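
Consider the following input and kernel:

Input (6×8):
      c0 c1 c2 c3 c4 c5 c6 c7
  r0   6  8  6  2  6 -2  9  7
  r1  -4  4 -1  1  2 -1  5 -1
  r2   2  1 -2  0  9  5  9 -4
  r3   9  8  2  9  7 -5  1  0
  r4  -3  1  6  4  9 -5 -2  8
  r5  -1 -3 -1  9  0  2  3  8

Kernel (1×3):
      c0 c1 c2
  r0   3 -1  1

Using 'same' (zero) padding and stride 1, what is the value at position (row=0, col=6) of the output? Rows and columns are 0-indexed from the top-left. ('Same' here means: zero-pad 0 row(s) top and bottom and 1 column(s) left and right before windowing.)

-8

The receptive field on the zero-padded input at this output position is [-2 9 7]. Elementwise product with the kernel and sum: -2·3 + 9·-1 + 7·1.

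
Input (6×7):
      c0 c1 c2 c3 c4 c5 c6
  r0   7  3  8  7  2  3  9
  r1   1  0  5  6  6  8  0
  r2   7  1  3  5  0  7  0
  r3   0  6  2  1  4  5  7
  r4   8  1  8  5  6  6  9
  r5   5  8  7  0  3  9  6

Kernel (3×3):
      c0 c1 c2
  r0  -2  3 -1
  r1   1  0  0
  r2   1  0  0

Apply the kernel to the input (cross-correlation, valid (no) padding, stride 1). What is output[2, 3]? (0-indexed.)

-11

The receptive field on the input at this output position is [5 0 7 / 1 4 5 / 5 6 6]. Elementwise product with the kernel and sum: 5·-2 + 0·3 + 7·-1 + 1·1 + 5·1.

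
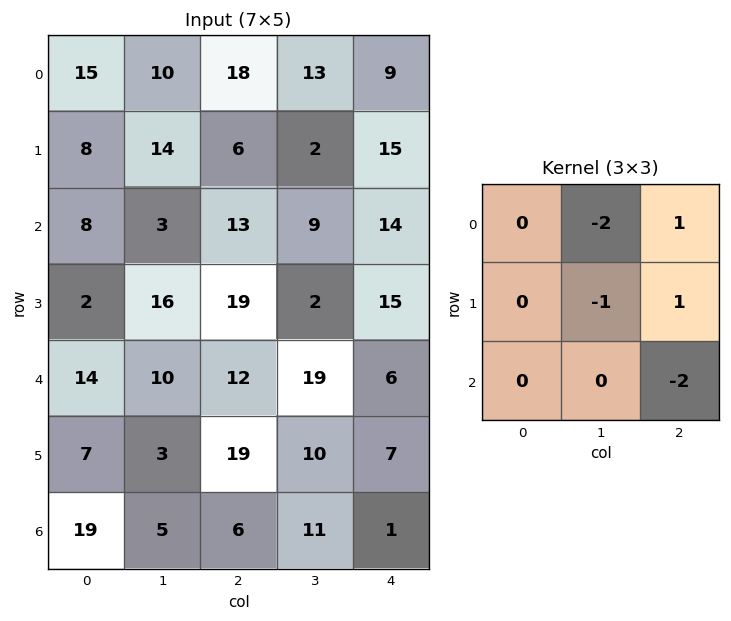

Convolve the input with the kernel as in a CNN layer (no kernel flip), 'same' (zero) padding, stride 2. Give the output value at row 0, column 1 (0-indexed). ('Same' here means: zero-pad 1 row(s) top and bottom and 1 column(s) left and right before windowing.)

The receptive field on the zero-padded input at this output position is [0 0 0 / 10 18 13 / 14 6 2]. Elementwise product with the kernel and sum: 0·-2 + 0·1 + 18·-1 + 13·1 + 2·-2.

-9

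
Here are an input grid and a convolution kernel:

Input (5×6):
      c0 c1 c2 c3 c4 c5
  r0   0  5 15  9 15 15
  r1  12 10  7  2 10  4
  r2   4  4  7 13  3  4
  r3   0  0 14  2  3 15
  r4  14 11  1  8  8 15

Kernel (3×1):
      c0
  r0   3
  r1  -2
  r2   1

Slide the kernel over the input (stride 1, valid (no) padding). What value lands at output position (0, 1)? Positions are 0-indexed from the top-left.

The receptive field on the input at this output position is [5 / 10 / 4]. Elementwise product with the kernel and sum: 5·3 + 10·-2 + 4·1.

-1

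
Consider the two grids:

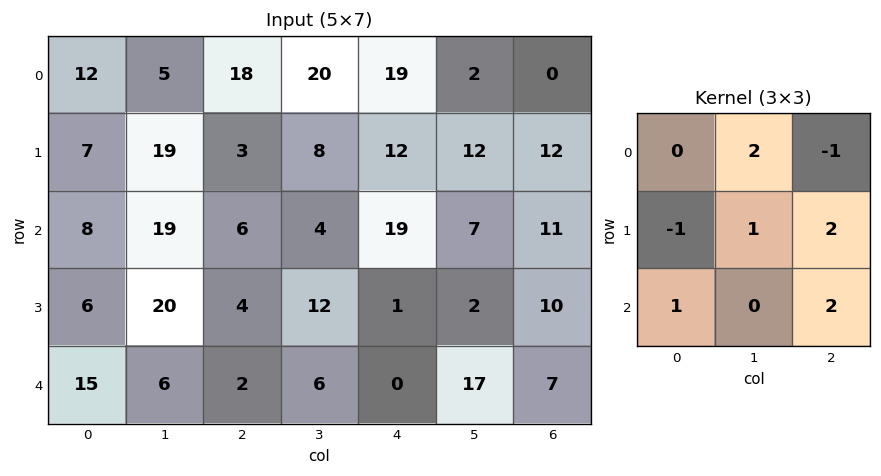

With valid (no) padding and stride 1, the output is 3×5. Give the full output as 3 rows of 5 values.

30 43 94 82 69
72 37 46 57 43
73 34 1 64 38

Output[0,0]: The receptive field on the input at this output position is [12 5 18 / 7 19 3 / 8 19 6]. Elementwise product with the kernel and sum: 5·2 + 18·-1 + 7·-1 + 19·1 + 3·2 + 8·1 + 6·2.
Output[0,1]: The receptive field on the input at this output position is [5 18 20 / 19 3 8 / 19 6 4]. Elementwise product with the kernel and sum: 18·2 + 20·-1 + 19·-1 + 3·1 + 8·2 + 19·1 + 4·2.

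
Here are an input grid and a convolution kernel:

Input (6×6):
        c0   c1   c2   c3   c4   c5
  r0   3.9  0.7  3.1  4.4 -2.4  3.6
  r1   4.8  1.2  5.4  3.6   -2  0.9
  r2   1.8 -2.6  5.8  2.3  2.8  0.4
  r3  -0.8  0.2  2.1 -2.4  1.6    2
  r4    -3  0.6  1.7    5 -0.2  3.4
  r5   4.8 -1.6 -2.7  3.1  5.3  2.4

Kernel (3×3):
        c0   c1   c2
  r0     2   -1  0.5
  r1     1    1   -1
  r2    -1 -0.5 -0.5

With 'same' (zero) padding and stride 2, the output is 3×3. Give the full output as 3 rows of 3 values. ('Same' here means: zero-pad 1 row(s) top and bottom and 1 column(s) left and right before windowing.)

Output[0,0]: The receptive field on the zero-padded input at this output position is [0 0 0 / 0 3.9 0.7 / 0 4.8 1.2]. Elementwise product with the kernel and sum: 0·2 + 0·-1 + 0·0.5 + 0·1 + 3.9·1 + 0.7·-1 + 0·-1 + 4.8·-0.5 + 1.2·-0.5.
Output[0,1]: The receptive field on the zero-padded input at this output position is [0 0 0 / 0.7 3.1 4.4 / 1.2 5.4 3.6]. Elementwise product with the kernel and sum: 0·2 + 0·-1 + 0·0.5 + 0.7·1 + 3.1·1 + 4.4·-1 + 1.2·-1 + 5.4·-0.5 + 3.6·-0.5.

0.2 -6.3 -4.65
0.5 -0.35 14.95
-4.3 -4.2 -10.95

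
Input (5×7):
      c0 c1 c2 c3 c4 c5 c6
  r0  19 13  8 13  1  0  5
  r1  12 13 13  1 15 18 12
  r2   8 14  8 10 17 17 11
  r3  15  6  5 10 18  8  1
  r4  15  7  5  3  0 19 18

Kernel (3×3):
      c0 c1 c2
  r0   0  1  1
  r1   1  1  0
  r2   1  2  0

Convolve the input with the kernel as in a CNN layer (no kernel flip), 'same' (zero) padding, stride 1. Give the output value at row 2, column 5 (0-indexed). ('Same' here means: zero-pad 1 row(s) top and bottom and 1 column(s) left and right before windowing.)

The receptive field on the zero-padded input at this output position is [15 18 12 / 17 17 11 / 18 8 1]. Elementwise product with the kernel and sum: 18·1 + 12·1 + 17·1 + 17·1 + 18·1 + 8·2.

98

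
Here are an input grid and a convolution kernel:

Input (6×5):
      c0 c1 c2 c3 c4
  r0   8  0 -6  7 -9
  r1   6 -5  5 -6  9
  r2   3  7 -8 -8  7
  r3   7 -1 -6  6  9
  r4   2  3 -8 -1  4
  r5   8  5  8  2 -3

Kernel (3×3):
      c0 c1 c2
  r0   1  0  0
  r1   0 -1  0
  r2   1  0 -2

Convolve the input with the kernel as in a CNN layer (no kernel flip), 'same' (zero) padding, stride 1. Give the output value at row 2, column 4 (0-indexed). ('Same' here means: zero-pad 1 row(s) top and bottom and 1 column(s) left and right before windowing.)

The receptive field on the zero-padded input at this output position is [-6 9 0 / -8 7 0 / 6 9 0]. Elementwise product with the kernel and sum: -6·1 + 7·-1 + 6·1 + 0·-2.

-7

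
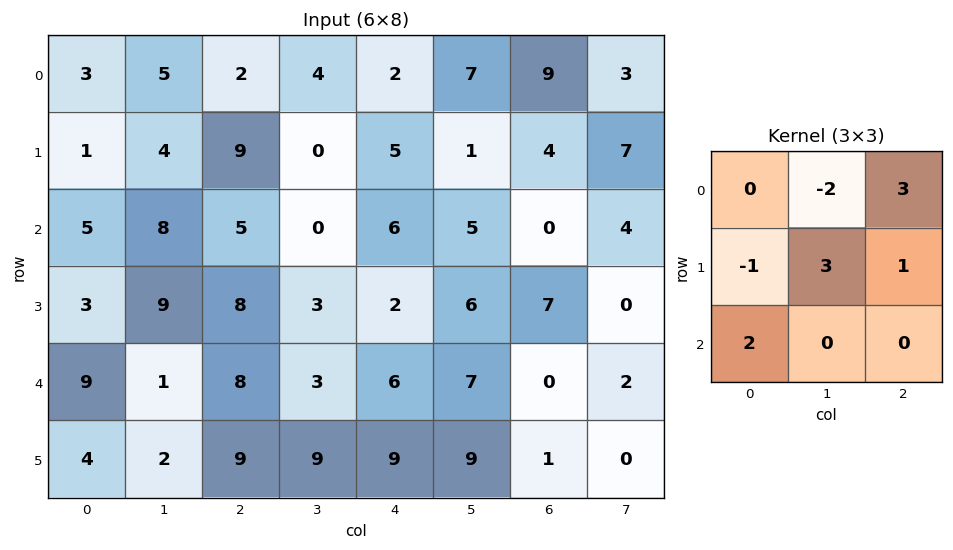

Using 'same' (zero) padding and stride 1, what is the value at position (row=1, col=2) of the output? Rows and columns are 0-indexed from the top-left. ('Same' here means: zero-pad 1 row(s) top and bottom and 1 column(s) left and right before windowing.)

47

The receptive field on the zero-padded input at this output position is [5 2 4 / 4 9 0 / 8 5 0]. Elementwise product with the kernel and sum: 2·-2 + 4·3 + 4·-1 + 9·3 + 0·1 + 8·2.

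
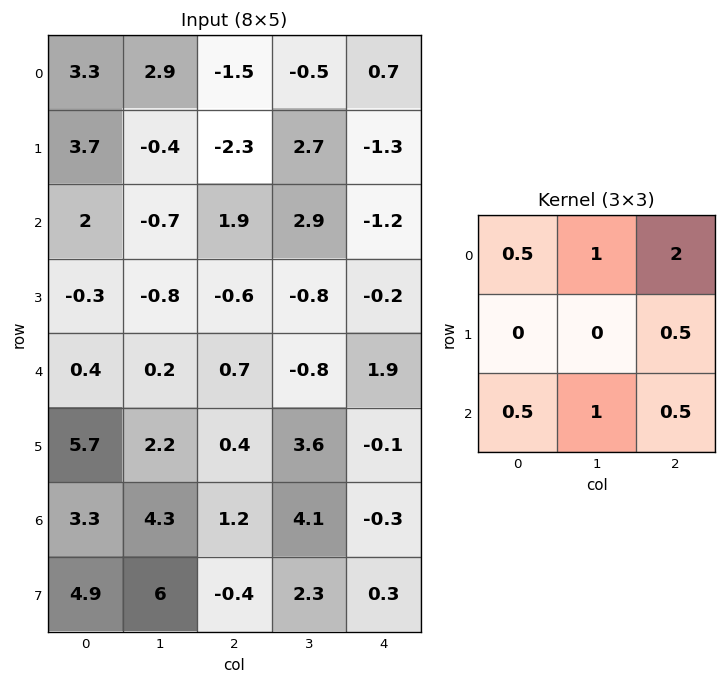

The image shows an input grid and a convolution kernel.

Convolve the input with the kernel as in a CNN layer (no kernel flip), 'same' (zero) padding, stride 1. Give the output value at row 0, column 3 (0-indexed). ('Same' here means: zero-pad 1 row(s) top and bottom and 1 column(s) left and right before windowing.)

The receptive field on the zero-padded input at this output position is [0 0 0 / -1.5 -0.5 0.7 / -2.3 2.7 -1.3]. Elementwise product with the kernel and sum: 0·0.5 + 0·1 + 0·2 + 0.7·0.5 + -2.3·0.5 + 2.7·1 + -1.3·0.5.

1.25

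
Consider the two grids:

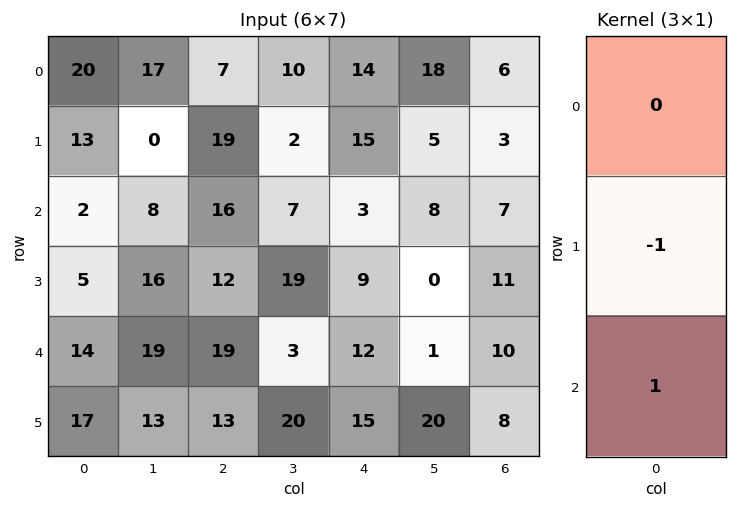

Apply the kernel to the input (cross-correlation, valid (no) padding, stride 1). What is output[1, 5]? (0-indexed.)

The receptive field on the input at this output position is [5 / 8 / 0]. Elementwise product with the kernel and sum: 8·-1 + 0·1.

-8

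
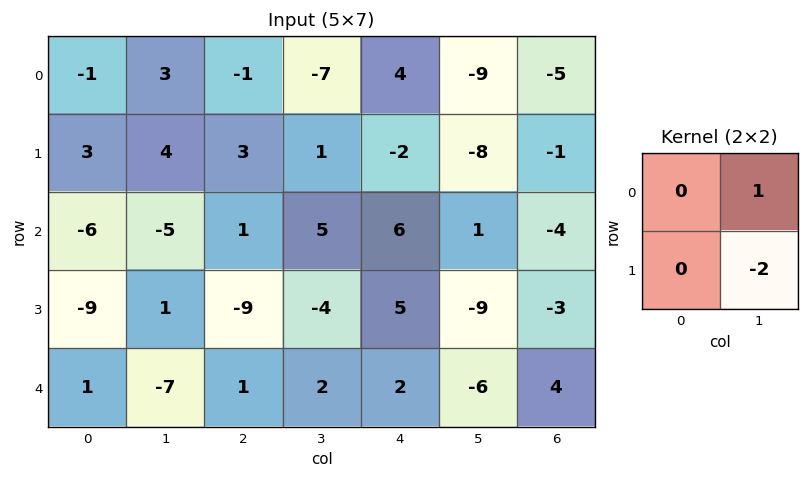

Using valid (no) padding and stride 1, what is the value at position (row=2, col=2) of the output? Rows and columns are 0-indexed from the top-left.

13

The receptive field on the input at this output position is [1 5 / -9 -4]. Elementwise product with the kernel and sum: 5·1 + -4·-2.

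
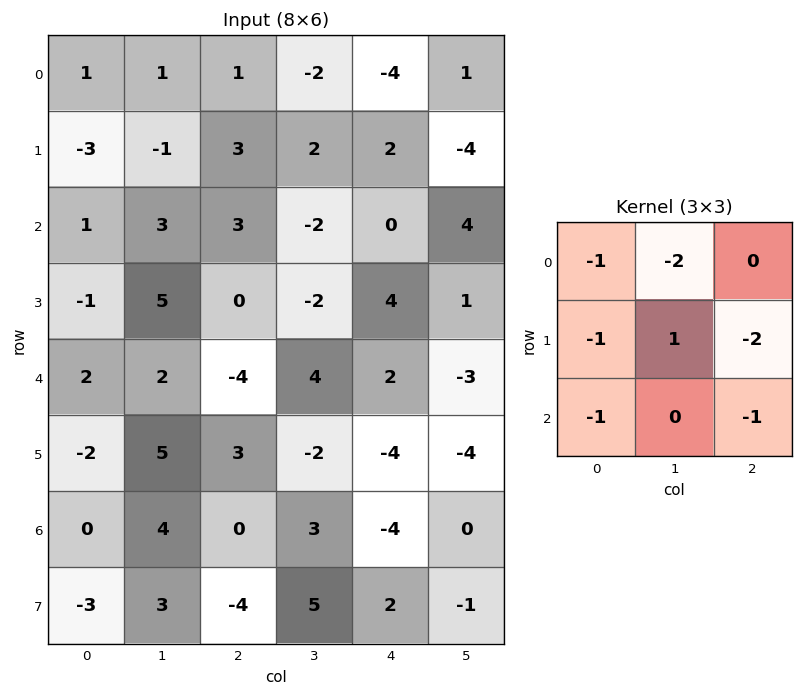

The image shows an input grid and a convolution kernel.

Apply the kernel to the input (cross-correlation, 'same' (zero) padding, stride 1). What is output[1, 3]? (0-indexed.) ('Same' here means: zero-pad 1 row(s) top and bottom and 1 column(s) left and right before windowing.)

-5

The receptive field on the zero-padded input at this output position is [1 -2 -4 / 3 2 2 / 3 -2 0]. Elementwise product with the kernel and sum: 1·-1 + -2·-2 + 3·-1 + 2·1 + 2·-2 + 3·-1 + 0·-1.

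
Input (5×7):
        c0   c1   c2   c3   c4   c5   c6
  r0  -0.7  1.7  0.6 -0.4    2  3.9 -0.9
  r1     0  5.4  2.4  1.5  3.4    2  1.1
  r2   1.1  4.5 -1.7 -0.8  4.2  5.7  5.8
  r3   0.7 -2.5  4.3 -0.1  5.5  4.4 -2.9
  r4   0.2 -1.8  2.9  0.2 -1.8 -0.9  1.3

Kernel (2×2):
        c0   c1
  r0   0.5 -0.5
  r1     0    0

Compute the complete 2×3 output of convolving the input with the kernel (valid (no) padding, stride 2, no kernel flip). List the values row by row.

Output[0,0]: The receptive field on the input at this output position is [-0.7 1.7 / 0 5.4]. Elementwise product with the kernel and sum: -0.7·0.5 + 1.7·-0.5.

-1.2 0.5 -0.95
-1.7 -0.45 -0.75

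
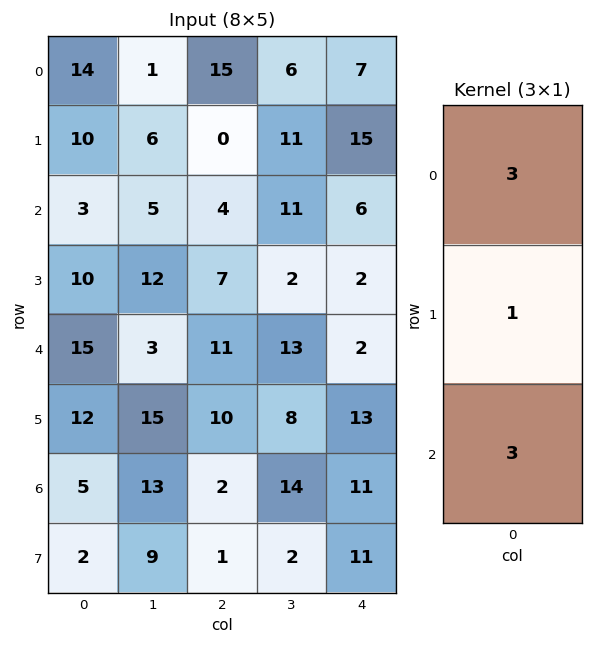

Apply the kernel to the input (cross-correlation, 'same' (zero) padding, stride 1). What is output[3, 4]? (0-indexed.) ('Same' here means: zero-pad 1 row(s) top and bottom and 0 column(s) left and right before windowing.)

26

The receptive field on the zero-padded input at this output position is [6 / 2 / 2]. Elementwise product with the kernel and sum: 6·3 + 2·1 + 2·3.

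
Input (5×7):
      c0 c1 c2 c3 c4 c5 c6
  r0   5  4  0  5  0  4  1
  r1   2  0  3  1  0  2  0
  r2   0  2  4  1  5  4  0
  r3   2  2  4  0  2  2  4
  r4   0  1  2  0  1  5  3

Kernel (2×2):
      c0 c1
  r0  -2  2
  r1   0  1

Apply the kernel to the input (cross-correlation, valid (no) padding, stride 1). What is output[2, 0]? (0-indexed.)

6

The receptive field on the input at this output position is [0 2 / 2 2]. Elementwise product with the kernel and sum: 0·-2 + 2·2 + 2·1.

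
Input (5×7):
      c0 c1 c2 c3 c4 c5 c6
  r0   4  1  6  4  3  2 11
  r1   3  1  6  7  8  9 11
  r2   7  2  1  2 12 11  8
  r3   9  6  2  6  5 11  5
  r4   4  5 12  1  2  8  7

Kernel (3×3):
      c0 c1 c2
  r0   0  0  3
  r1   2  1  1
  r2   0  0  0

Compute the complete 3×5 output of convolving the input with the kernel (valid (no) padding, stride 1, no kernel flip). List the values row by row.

Output[0,0]: The receptive field on the input at this output position is [4 1 6 / 3 1 6 / 7 2 1]. Elementwise product with the kernel and sum: 6·3 + 3·2 + 1·1 + 6·1.

31 27 36 37 69
35 28 40 54 76
29 26 51 61 50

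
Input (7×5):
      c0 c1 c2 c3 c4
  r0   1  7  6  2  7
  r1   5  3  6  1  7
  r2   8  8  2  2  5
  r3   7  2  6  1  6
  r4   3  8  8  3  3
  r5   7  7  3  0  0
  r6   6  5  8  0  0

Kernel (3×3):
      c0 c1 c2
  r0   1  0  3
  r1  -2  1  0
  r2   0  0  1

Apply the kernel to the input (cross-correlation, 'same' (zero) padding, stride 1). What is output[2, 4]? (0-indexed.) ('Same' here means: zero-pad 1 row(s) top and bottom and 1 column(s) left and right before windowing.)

2

The receptive field on the zero-padded input at this output position is [1 7 0 / 2 5 0 / 1 6 0]. Elementwise product with the kernel and sum: 1·1 + 0·3 + 2·-2 + 5·1 + 0·1.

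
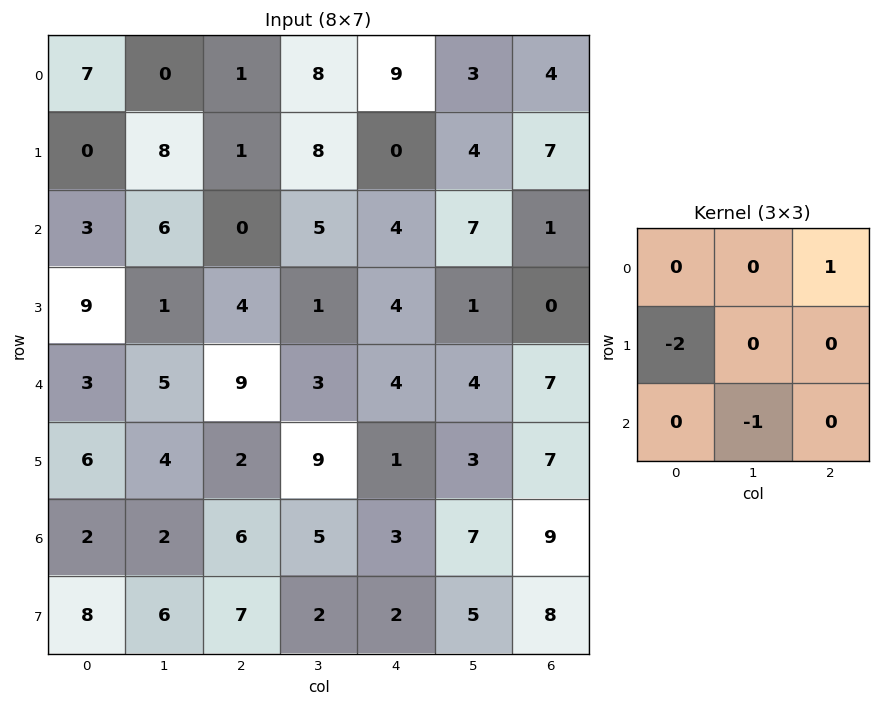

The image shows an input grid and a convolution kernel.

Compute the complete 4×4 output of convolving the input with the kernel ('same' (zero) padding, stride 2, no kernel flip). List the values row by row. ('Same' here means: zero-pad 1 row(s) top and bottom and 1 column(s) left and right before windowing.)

Output[0,0]: The receptive field on the zero-padded input at this output position is [0 0 0 / 0 7 0 / 0 0 8]. Elementwise product with the kernel and sum: 0·1 + 0·-2 + 0·-1.

0 -1 -16 -13
-1 -8 -10 -14
-5 -11 -6 -15
-4 -2 -9 -22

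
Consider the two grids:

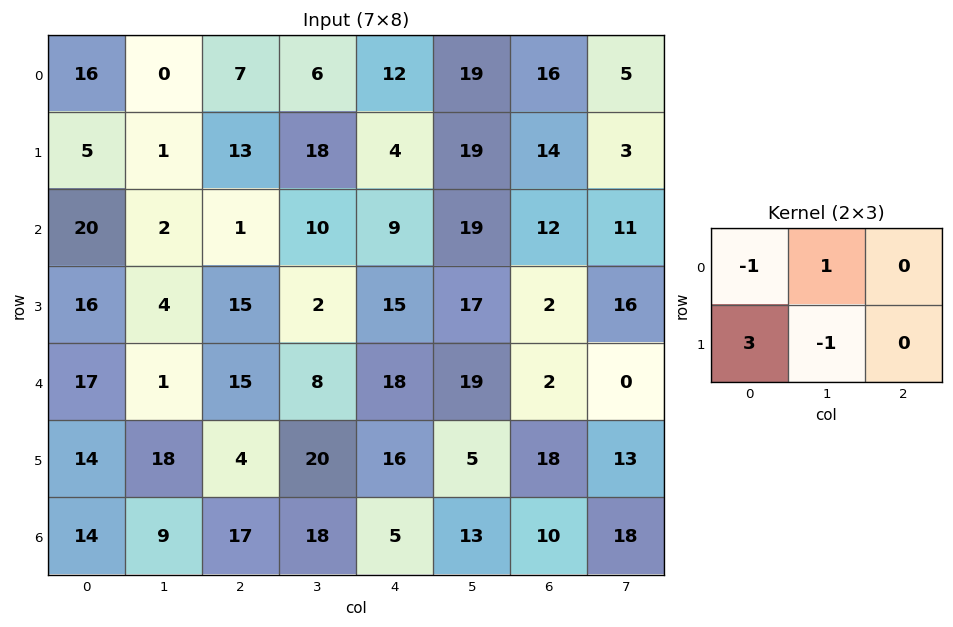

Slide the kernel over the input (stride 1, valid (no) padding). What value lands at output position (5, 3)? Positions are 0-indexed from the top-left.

45

The receptive field on the input at this output position is [20 16 5 / 18 5 13]. Elementwise product with the kernel and sum: 20·-1 + 16·1 + 18·3 + 5·-1.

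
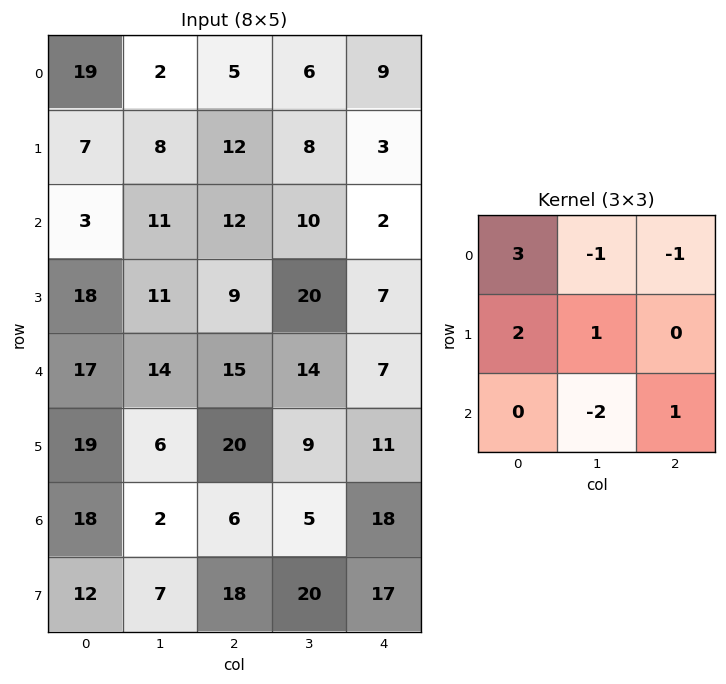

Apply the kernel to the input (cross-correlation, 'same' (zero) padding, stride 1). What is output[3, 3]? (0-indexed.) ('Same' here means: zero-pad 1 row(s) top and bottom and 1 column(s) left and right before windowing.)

The receptive field on the zero-padded input at this output position is [12 10 2 / 9 20 7 / 15 14 7]. Elementwise product with the kernel and sum: 12·3 + 10·-1 + 2·-1 + 9·2 + 20·1 + 14·-2 + 7·1.

41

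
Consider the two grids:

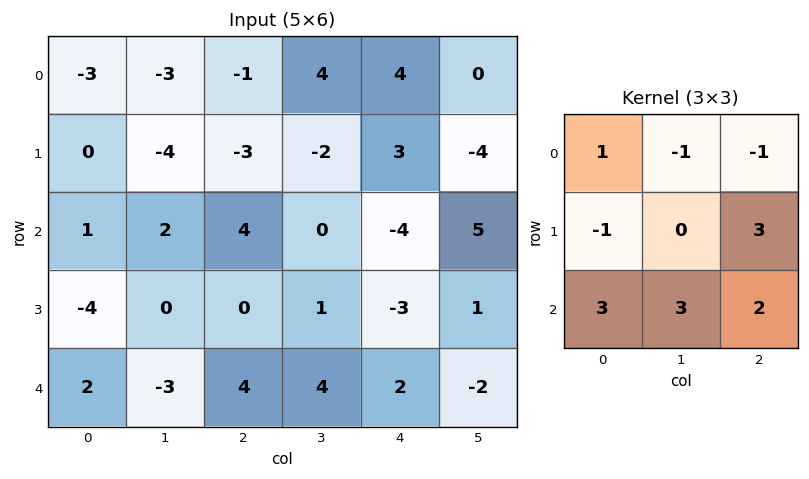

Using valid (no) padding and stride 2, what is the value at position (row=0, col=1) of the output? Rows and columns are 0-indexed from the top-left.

The receptive field on the input at this output position is [-1 4 4 / -3 -2 3 / 4 0 -4]. Elementwise product with the kernel and sum: -1·1 + 4·-1 + 4·-1 + -3·-1 + 3·3 + 4·3 + 0·3 + -4·2.

7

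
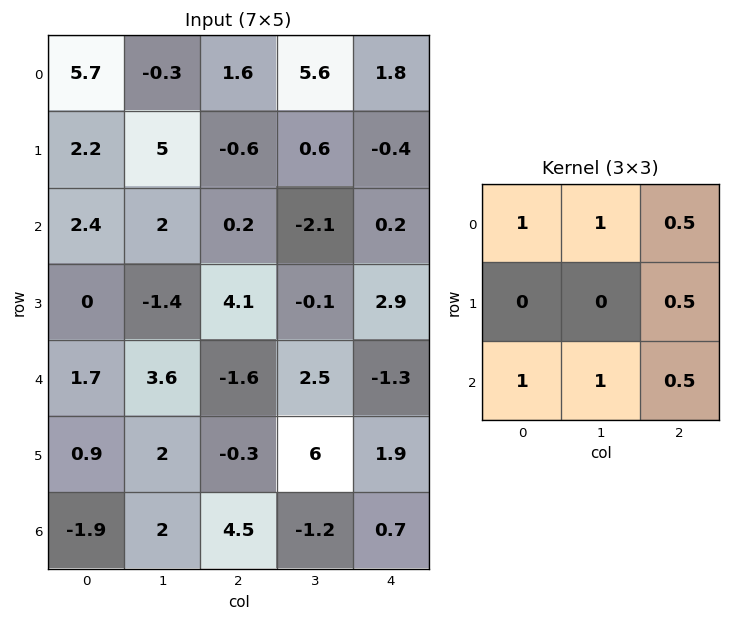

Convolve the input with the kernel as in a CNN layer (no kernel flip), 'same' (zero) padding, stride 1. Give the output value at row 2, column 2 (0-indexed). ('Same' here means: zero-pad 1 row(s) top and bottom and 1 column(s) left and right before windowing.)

6.3

The receptive field on the zero-padded input at this output position is [5 -0.6 0.6 / 2 0.2 -2.1 / -1.4 4.1 -0.1]. Elementwise product with the kernel and sum: 5·1 + -0.6·1 + 0.6·0.5 + -2.1·0.5 + -1.4·1 + 4.1·1 + -0.1·0.5.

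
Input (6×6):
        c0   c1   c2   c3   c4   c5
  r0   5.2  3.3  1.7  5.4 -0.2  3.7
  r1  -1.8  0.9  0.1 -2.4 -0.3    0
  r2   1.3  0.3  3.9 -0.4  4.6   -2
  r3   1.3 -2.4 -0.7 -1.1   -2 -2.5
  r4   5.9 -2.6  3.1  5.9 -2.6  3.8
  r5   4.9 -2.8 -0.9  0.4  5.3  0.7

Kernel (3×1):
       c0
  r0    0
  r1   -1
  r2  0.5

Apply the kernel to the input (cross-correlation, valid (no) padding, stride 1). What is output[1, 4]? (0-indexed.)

-5.6

The receptive field on the input at this output position is [-0.3 / 4.6 / -2]. Elementwise product with the kernel and sum: 4.6·-1 + -2·0.5.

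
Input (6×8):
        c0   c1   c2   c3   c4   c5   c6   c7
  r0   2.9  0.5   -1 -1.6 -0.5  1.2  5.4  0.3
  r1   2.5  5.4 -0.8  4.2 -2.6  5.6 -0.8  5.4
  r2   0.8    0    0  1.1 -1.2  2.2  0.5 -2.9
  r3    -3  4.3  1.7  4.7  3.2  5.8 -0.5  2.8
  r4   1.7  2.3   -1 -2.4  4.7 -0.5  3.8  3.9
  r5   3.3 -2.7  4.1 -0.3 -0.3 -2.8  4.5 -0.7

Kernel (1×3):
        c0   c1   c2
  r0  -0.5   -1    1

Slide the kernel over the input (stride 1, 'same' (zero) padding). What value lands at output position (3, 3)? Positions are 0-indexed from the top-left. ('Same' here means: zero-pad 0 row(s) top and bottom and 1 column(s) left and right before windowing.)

-2.35

The receptive field on the zero-padded input at this output position is [1.7 4.7 3.2]. Elementwise product with the kernel and sum: 1.7·-0.5 + 4.7·-1 + 3.2·1.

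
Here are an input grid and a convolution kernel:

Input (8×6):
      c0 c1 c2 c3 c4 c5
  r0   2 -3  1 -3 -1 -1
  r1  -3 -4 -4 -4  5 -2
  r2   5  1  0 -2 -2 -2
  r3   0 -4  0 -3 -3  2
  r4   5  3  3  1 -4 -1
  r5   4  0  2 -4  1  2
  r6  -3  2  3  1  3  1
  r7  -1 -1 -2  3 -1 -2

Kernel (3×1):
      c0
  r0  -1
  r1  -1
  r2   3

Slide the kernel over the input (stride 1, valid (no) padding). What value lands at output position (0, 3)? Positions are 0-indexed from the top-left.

1

The receptive field on the input at this output position is [-3 / -4 / -2]. Elementwise product with the kernel and sum: -3·-1 + -4·-1 + -2·3.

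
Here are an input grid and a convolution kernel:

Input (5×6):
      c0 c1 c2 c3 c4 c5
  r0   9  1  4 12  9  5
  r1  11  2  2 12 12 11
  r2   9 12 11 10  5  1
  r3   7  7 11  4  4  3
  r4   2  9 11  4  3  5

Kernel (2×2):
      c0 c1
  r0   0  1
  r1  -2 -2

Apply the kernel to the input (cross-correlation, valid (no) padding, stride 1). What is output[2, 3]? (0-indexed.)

The receptive field on the input at this output position is [10 5 / 4 4]. Elementwise product with the kernel and sum: 5·1 + 4·-2 + 4·-2.

-11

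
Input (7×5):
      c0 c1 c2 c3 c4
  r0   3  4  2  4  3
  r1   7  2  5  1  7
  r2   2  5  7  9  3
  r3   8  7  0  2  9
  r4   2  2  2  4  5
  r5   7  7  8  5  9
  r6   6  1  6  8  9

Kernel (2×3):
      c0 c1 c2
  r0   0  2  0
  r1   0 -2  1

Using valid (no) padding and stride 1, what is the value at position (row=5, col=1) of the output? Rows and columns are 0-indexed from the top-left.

12

The receptive field on the input at this output position is [7 8 5 / 1 6 8]. Elementwise product with the kernel and sum: 8·2 + 6·-2 + 8·1.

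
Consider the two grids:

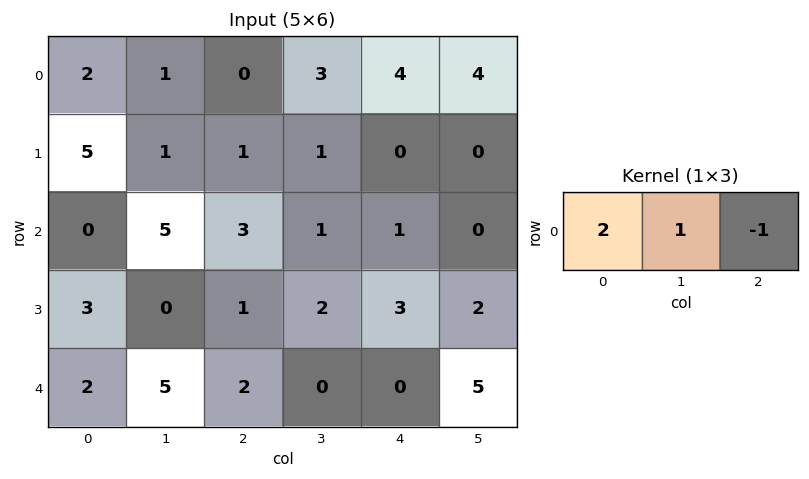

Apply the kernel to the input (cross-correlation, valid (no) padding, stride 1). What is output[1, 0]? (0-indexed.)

10

The receptive field on the input at this output position is [5 1 1]. Elementwise product with the kernel and sum: 5·2 + 1·1 + 1·-1.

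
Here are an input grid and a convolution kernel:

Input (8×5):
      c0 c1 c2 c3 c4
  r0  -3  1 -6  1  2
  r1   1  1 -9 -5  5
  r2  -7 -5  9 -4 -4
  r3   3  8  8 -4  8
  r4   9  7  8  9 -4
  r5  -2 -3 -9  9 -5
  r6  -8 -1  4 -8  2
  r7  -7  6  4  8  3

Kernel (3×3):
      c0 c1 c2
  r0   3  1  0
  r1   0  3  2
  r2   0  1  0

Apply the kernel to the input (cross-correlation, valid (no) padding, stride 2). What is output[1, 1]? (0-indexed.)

The receptive field on the input at this output position is [9 -4 -4 / 8 -4 8 / 8 9 -4]. Elementwise product with the kernel and sum: 9·3 + -4·1 + -4·3 + 8·2 + 9·1.

36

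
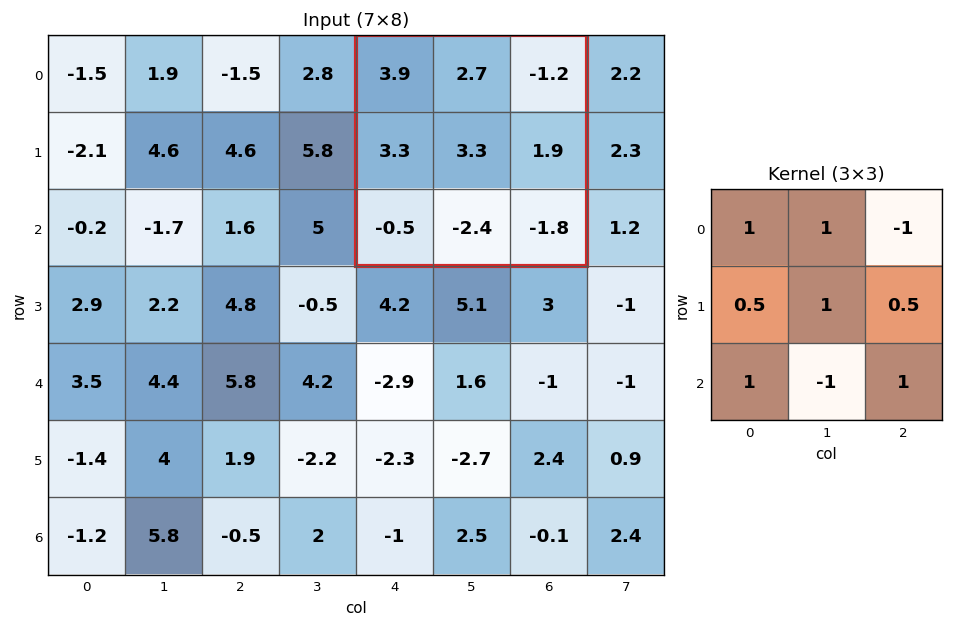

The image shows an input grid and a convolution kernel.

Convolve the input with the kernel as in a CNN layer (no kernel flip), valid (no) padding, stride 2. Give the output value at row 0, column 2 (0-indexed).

13.8

The receptive field on the input at this output position is [3.9 2.7 -1.2 / 3.3 3.3 1.9 / -0.5 -2.4 -1.8]. Elementwise product with the kernel and sum: 3.9·1 + 2.7·1 + -1.2·-1 + 3.3·0.5 + 3.3·1 + 1.9·0.5 + -0.5·1 + -2.4·-1 + -1.8·1.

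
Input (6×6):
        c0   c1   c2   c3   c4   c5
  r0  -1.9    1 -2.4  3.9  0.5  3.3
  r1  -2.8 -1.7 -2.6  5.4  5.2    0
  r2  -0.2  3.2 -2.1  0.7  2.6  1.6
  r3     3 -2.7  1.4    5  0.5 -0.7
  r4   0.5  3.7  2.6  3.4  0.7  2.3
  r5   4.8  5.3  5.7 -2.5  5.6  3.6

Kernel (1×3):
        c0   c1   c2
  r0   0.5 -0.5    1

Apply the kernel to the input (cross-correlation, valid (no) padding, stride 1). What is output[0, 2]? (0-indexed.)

-2.65

The receptive field on the input at this output position is [-2.4 3.9 0.5]. Elementwise product with the kernel and sum: -2.4·0.5 + 3.9·-0.5 + 0.5·1.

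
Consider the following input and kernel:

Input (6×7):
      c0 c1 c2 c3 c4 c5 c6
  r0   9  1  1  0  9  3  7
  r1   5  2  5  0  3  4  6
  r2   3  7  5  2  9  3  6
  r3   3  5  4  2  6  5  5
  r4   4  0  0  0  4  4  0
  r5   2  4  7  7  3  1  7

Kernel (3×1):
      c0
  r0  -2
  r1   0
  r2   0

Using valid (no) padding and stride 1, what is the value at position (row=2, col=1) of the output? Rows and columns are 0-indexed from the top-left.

The receptive field on the input at this output position is [7 / 5 / 0]. Elementwise product with the kernel and sum: 7·-2.

-14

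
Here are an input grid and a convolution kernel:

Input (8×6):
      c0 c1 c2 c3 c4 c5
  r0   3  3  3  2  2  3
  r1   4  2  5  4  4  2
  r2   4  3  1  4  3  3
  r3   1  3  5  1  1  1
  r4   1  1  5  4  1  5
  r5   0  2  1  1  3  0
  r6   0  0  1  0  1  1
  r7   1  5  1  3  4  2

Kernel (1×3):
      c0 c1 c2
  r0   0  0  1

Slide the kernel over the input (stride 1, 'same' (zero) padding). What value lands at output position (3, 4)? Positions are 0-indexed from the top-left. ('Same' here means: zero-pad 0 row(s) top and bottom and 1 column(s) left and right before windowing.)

The receptive field on the zero-padded input at this output position is [1 1 1]. Elementwise product with the kernel and sum: 1·1.

1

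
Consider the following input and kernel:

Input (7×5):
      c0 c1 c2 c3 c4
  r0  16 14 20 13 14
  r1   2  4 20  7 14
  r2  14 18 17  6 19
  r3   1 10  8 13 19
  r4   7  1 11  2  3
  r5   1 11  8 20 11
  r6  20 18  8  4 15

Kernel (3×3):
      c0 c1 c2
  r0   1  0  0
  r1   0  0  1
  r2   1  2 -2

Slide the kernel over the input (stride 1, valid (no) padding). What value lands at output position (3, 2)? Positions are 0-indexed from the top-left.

The receptive field on the input at this output position is [8 13 19 / 11 2 3 / 8 20 11]. Elementwise product with the kernel and sum: 8·1 + 3·1 + 8·1 + 20·2 + 11·-2.

37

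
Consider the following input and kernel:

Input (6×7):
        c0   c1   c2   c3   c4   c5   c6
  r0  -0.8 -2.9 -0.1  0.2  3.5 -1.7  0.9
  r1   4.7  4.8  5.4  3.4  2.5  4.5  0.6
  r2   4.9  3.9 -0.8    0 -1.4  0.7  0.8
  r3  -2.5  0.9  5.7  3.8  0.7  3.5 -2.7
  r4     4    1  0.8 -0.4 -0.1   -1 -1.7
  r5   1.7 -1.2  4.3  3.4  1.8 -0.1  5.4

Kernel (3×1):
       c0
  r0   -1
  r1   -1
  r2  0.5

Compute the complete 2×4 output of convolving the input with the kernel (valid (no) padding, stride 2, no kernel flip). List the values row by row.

-1.45 -5.7 -6.7 -1.1
-0.4 -4.5 0.65 1.05

Output[0,0]: The receptive field on the input at this output position is [-0.8 / 4.7 / 4.9]. Elementwise product with the kernel and sum: -0.8·-1 + 4.7·-1 + 4.9·0.5.
Output[0,1]: The receptive field on the input at this output position is [-0.1 / 5.4 / -0.8]. Elementwise product with the kernel and sum: -0.1·-1 + 5.4·-1 + -0.8·0.5.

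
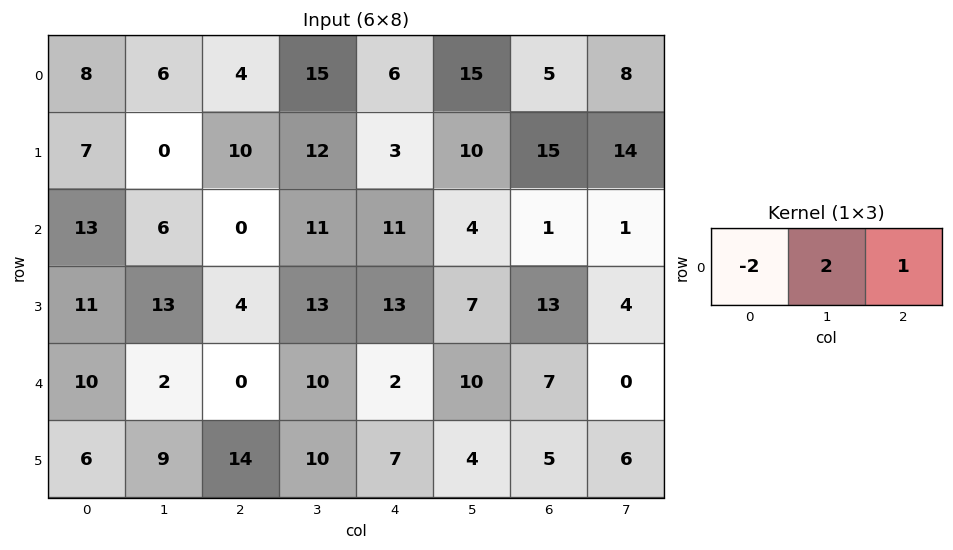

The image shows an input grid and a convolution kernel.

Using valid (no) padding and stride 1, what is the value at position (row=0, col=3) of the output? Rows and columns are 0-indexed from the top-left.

The receptive field on the input at this output position is [15 6 15]. Elementwise product with the kernel and sum: 15·-2 + 6·2 + 15·1.

-3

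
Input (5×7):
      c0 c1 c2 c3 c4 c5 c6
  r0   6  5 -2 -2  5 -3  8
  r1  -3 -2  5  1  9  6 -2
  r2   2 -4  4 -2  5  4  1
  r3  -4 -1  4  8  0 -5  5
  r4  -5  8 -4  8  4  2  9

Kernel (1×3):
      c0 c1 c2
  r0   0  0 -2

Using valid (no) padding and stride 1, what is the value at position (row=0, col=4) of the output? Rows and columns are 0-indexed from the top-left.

The receptive field on the input at this output position is [5 -3 8]. Elementwise product with the kernel and sum: 8·-2.

-16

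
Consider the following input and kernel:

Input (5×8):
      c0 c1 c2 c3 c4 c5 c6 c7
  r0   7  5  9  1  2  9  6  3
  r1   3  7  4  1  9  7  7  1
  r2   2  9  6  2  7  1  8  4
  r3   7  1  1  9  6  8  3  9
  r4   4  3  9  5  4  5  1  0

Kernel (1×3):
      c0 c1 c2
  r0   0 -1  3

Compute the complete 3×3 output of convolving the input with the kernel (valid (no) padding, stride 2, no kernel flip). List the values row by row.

Output[0,0]: The receptive field on the input at this output position is [7 5 9]. Elementwise product with the kernel and sum: 5·-1 + 9·3.
Output[0,1]: The receptive field on the input at this output position is [9 1 2]. Elementwise product with the kernel and sum: 1·-1 + 2·3.

22 5 9
9 19 23
24 7 -2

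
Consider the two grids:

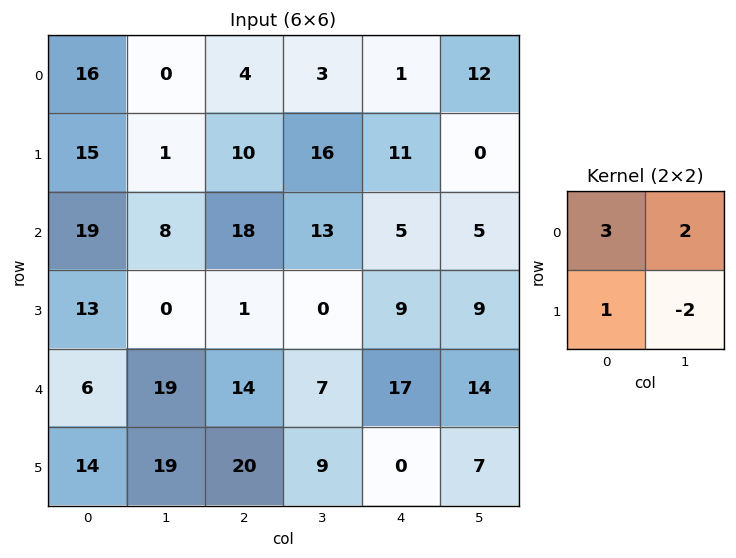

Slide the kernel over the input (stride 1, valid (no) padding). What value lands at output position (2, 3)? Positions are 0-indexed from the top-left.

31

The receptive field on the input at this output position is [13 5 / 0 9]. Elementwise product with the kernel and sum: 13·3 + 5·2 + 0·1 + 9·-2.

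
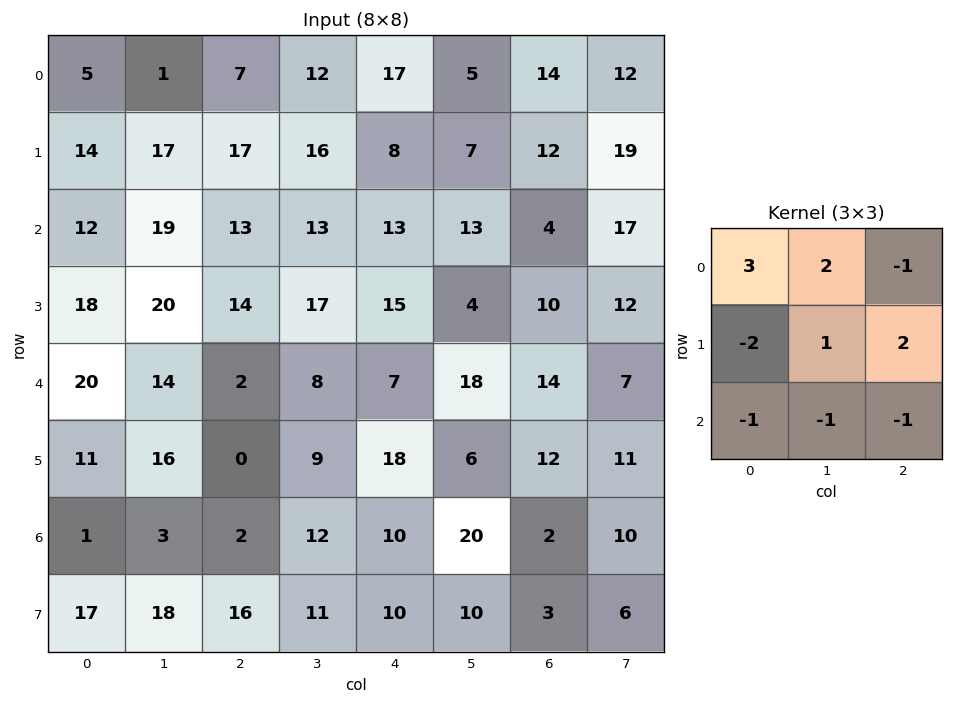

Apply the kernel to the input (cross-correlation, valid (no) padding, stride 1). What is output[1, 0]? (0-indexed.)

The receptive field on the input at this output position is [14 17 17 / 12 19 13 / 18 20 14]. Elementwise product with the kernel and sum: 14·3 + 17·2 + 17·-1 + 12·-2 + 19·1 + 13·2 + 18·-1 + 20·-1 + 14·-1.

28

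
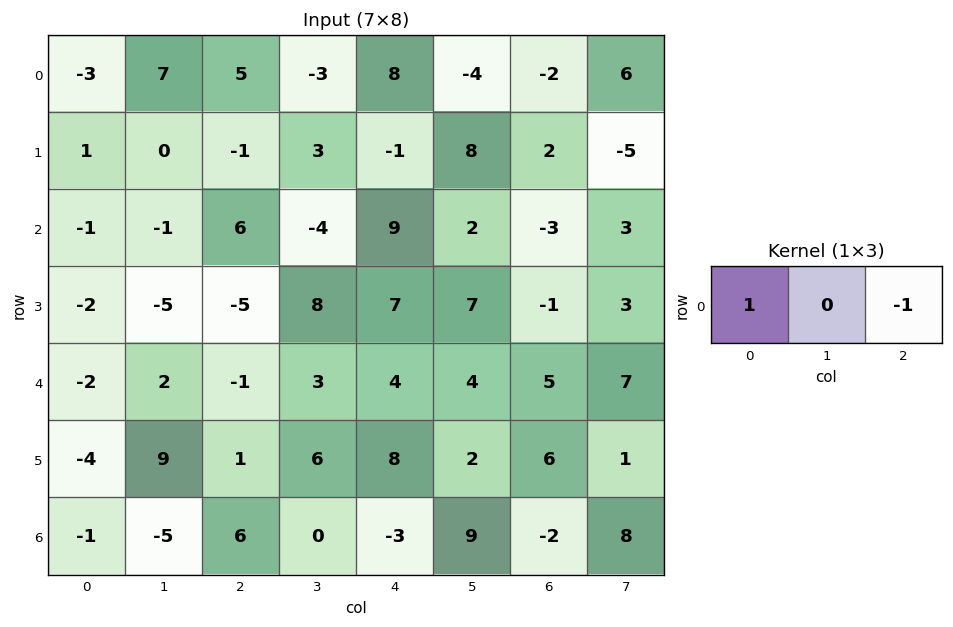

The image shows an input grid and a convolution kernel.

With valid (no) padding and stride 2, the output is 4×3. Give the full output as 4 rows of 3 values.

Output[0,0]: The receptive field on the input at this output position is [-3 7 5]. Elementwise product with the kernel and sum: -3·1 + 5·-1.

-8 -3 10
-7 -3 12
-1 -5 -1
-7 9 -1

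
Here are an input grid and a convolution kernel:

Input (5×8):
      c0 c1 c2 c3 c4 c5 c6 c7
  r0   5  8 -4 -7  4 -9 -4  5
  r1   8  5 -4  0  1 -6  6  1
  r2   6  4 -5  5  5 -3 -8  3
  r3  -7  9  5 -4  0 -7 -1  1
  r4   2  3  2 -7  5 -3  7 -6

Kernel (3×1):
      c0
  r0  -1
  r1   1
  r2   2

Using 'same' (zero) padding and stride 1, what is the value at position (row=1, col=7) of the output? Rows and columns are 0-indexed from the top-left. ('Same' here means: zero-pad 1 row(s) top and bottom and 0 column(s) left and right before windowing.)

2

The receptive field on the zero-padded input at this output position is [5 / 1 / 3]. Elementwise product with the kernel and sum: 5·-1 + 1·1 + 3·2.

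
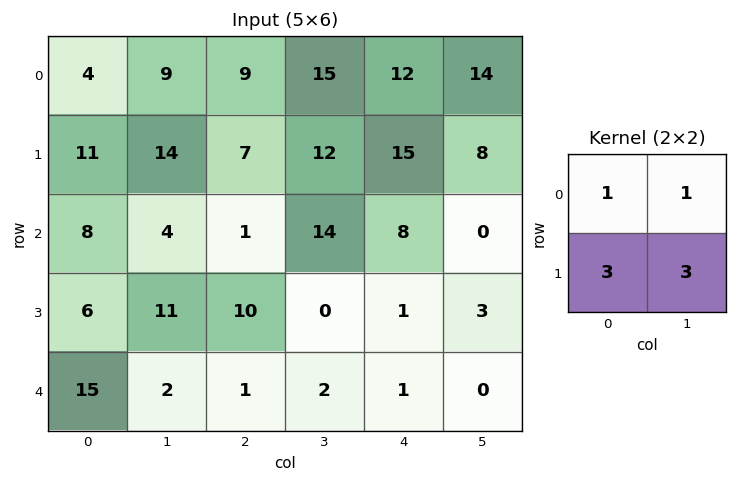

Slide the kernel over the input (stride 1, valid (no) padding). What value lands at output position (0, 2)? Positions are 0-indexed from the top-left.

The receptive field on the input at this output position is [9 15 / 7 12]. Elementwise product with the kernel and sum: 9·1 + 15·1 + 7·3 + 12·3.

81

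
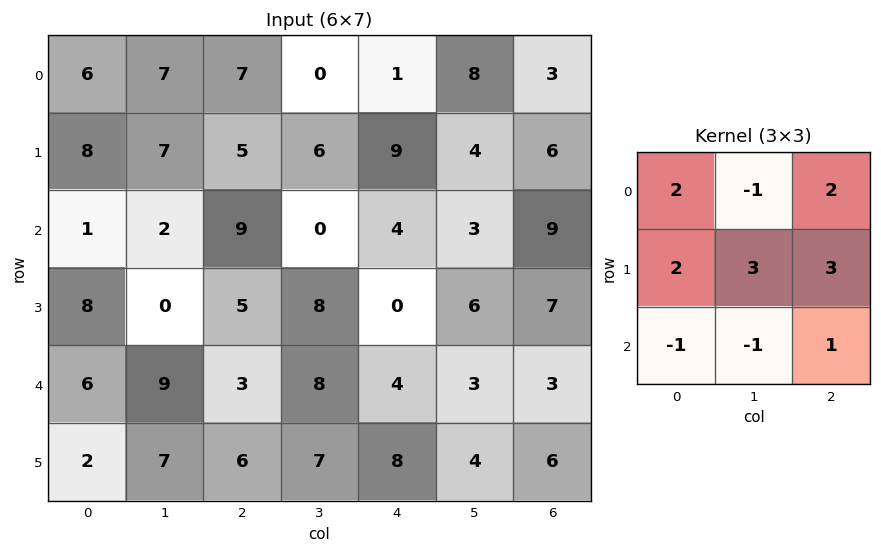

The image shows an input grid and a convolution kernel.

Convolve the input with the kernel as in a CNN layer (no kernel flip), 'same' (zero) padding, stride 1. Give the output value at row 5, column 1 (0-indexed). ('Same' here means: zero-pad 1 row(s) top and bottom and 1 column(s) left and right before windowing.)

52

The receptive field on the zero-padded input at this output position is [6 9 3 / 2 7 6 / 0 0 0]. Elementwise product with the kernel and sum: 6·2 + 9·-1 + 3·2 + 2·2 + 7·3 + 6·3 + 0·-1 + 0·-1 + 0·1.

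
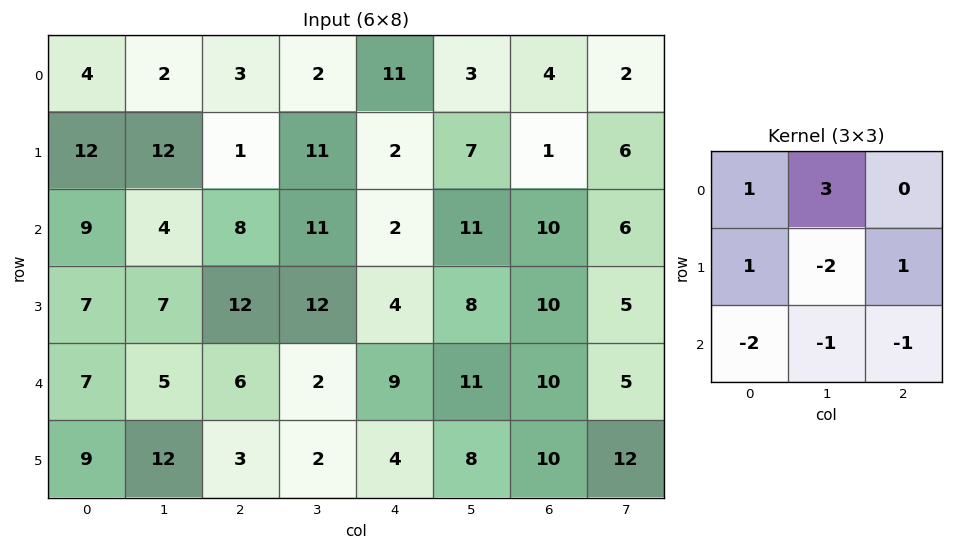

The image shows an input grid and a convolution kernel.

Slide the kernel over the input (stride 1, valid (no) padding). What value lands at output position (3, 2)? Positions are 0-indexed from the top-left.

The receptive field on the input at this output position is [12 12 4 / 6 2 9 / 3 2 4]. Elementwise product with the kernel and sum: 12·1 + 12·3 + 6·1 + 2·-2 + 9·1 + 3·-2 + 2·-1 + 4·-1.

47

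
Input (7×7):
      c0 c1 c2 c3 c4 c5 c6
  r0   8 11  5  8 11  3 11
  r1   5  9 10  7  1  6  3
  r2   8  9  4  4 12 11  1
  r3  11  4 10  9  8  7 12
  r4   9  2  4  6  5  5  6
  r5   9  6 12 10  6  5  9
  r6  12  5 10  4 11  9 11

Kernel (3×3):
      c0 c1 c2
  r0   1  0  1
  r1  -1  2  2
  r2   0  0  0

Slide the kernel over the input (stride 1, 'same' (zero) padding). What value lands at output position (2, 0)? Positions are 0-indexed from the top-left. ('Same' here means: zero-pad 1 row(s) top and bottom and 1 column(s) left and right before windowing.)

43

The receptive field on the zero-padded input at this output position is [0 5 9 / 0 8 9 / 0 11 4]. Elementwise product with the kernel and sum: 0·1 + 9·1 + 0·-1 + 8·2 + 9·2.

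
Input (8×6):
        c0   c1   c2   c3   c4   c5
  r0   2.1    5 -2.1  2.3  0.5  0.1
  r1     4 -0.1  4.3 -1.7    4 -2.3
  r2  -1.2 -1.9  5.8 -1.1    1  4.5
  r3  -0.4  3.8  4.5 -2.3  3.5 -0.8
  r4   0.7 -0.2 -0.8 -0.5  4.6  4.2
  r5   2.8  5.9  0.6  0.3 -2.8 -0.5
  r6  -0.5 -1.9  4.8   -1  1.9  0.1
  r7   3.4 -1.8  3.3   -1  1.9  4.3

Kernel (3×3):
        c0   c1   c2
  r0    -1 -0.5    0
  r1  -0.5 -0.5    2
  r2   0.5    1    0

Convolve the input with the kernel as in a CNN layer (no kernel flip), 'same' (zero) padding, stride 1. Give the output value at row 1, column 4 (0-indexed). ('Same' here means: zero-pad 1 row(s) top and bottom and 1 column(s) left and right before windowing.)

-7.85

The receptive field on the zero-padded input at this output position is [2.3 0.5 0.1 / -1.7 4 -2.3 / -1.1 1 4.5]. Elementwise product with the kernel and sum: 2.3·-1 + 0.5·-0.5 + -1.7·-0.5 + 4·-0.5 + -2.3·2 + -1.1·0.5 + 1·1.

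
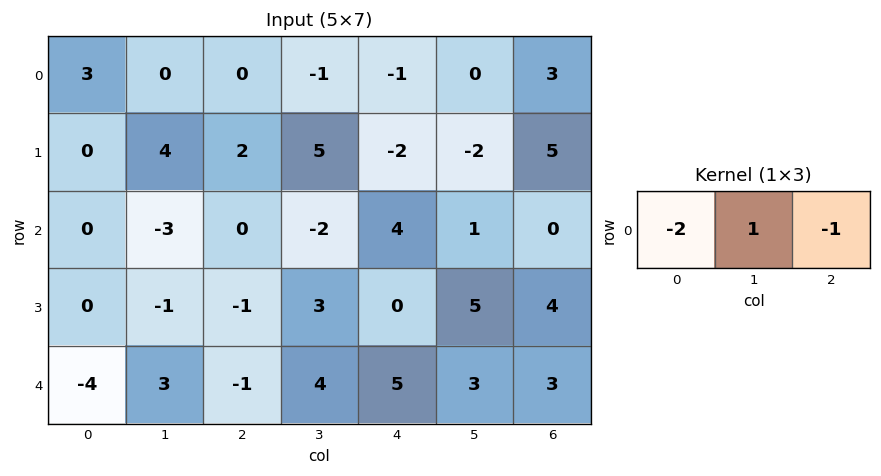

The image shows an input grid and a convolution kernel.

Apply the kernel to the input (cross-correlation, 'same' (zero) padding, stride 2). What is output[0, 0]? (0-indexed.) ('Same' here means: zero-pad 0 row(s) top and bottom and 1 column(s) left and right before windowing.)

3

The receptive field on the zero-padded input at this output position is [0 3 0]. Elementwise product with the kernel and sum: 0·-2 + 3·1 + 0·-1.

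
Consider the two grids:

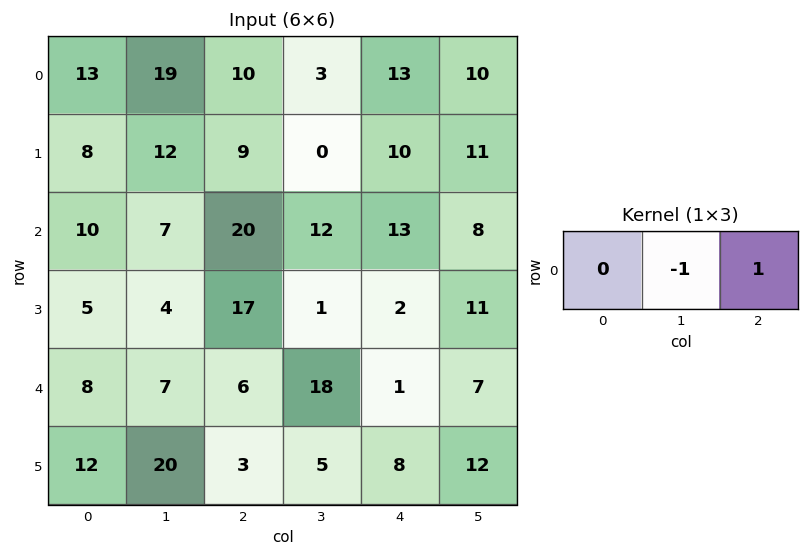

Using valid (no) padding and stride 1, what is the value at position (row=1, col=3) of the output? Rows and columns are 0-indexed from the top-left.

The receptive field on the input at this output position is [0 10 11]. Elementwise product with the kernel and sum: 10·-1 + 11·1.

1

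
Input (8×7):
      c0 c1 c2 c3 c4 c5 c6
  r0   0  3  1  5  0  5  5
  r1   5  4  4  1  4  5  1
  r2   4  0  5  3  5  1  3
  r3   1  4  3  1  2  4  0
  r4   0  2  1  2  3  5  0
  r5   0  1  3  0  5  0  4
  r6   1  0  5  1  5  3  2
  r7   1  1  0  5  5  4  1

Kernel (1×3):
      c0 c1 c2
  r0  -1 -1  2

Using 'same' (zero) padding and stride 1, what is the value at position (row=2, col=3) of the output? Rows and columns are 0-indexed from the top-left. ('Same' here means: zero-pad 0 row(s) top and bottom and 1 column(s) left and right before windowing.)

The receptive field on the zero-padded input at this output position is [5 3 5]. Elementwise product with the kernel and sum: 5·-1 + 3·-1 + 5·2.

2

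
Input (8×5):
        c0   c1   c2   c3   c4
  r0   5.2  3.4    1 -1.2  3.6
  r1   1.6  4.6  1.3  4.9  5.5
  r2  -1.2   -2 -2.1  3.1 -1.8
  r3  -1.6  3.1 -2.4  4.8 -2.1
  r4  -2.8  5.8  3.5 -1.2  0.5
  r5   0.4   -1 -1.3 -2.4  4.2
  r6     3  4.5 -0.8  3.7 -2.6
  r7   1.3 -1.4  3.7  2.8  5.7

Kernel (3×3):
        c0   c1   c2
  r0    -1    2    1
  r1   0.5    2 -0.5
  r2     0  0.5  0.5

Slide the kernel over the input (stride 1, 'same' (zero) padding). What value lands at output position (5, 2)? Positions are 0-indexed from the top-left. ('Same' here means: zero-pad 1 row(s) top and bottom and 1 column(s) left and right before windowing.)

The receptive field on the zero-padded input at this output position is [5.8 3.5 -1.2 / -1 -1.3 -2.4 / 4.5 -0.8 3.7]. Elementwise product with the kernel and sum: 5.8·-1 + 3.5·2 + -1.2·1 + -1·0.5 + -1.3·2 + -2.4·-0.5 + -0.8·0.5 + 3.7·0.5.

-0.45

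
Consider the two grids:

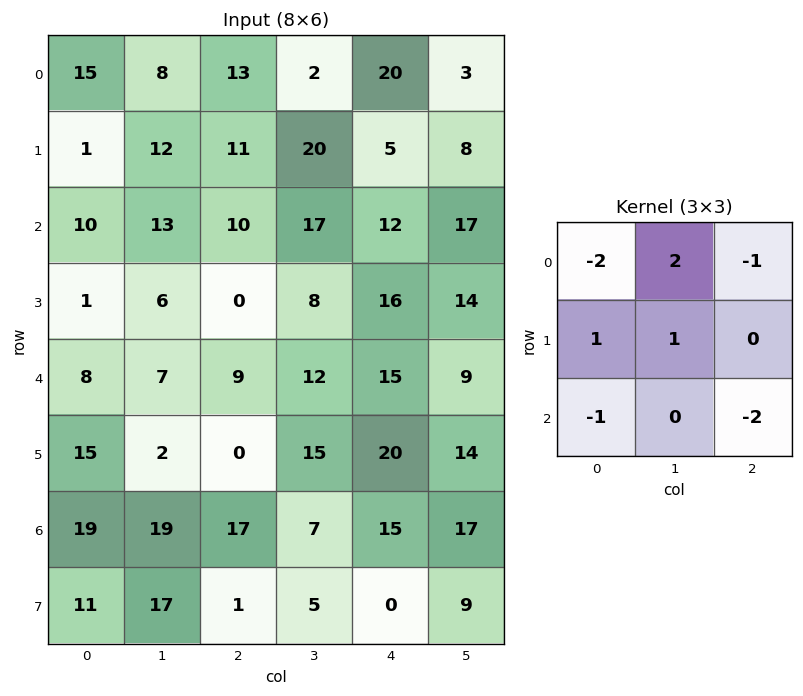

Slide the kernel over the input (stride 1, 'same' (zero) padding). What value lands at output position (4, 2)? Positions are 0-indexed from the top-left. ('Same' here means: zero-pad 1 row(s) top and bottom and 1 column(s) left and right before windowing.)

-36

The receptive field on the zero-padded input at this output position is [6 0 8 / 7 9 12 / 2 0 15]. Elementwise product with the kernel and sum: 6·-2 + 0·2 + 8·-1 + 7·1 + 9·1 + 2·-1 + 15·-2.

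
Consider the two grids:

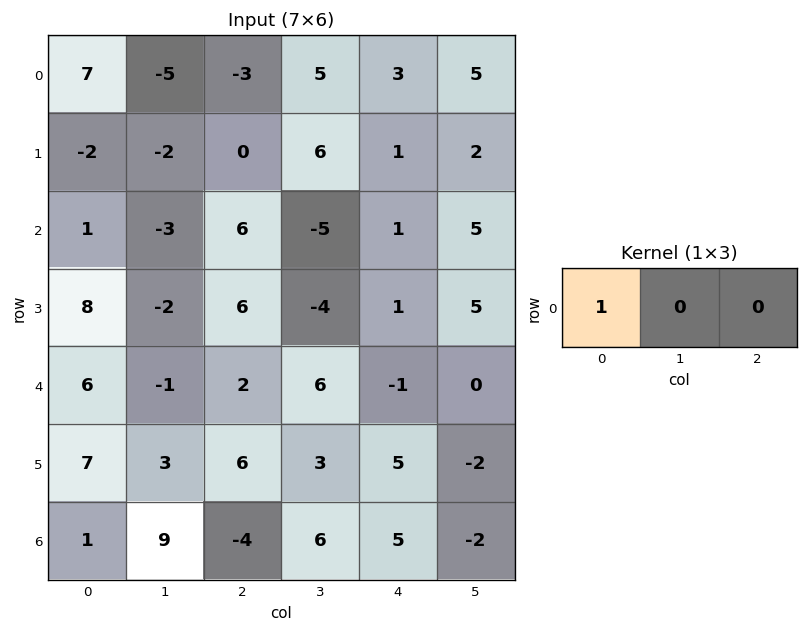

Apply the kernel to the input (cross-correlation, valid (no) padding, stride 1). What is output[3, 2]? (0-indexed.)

6

The receptive field on the input at this output position is [6 -4 1]. Elementwise product with the kernel and sum: 6·1.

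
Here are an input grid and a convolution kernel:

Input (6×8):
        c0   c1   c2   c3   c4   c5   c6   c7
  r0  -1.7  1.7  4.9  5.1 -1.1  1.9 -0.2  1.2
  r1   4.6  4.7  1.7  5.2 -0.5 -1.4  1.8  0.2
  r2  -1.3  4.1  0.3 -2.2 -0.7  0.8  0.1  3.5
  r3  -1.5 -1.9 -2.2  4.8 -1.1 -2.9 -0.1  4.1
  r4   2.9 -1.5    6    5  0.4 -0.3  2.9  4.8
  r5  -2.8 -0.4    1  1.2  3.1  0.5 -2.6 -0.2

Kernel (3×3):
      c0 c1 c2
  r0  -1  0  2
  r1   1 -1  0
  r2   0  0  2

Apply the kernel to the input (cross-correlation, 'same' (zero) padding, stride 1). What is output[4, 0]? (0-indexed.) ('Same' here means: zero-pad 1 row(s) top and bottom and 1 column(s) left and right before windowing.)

-7.5

The receptive field on the zero-padded input at this output position is [0 -1.5 -1.9 / 0 2.9 -1.5 / 0 -2.8 -0.4]. Elementwise product with the kernel and sum: 0·-1 + -1.9·2 + 0·1 + 2.9·-1 + -0.4·2.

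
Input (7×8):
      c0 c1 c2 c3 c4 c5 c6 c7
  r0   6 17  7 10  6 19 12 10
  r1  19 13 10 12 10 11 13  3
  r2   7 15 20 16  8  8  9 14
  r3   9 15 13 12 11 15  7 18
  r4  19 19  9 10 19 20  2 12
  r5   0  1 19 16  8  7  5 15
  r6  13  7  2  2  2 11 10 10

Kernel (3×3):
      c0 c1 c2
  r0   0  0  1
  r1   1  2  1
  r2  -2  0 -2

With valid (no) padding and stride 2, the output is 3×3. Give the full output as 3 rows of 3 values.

Output[0,0]: The receptive field on the input at this output position is [6 17 7 / 19 13 10 / 7 15 20]. Elementwise product with the kernel and sum: 7·1 + 19·1 + 13·2 + 10·1 + 7·-2 + 20·-2.

8 -6 23
16 0 15
0 70 5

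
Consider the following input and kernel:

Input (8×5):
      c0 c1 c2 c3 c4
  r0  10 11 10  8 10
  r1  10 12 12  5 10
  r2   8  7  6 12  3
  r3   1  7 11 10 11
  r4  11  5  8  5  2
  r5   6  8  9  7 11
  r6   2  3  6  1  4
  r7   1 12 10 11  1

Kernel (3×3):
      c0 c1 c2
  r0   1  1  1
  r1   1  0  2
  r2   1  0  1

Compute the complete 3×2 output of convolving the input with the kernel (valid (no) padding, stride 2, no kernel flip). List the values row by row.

79 69
63 64
56 56

Output[0,0]: The receptive field on the input at this output position is [10 11 10 / 10 12 12 / 8 7 6]. Elementwise product with the kernel and sum: 10·1 + 11·1 + 10·1 + 10·1 + 12·2 + 8·1 + 6·1.
Output[0,1]: The receptive field on the input at this output position is [10 8 10 / 12 5 10 / 6 12 3]. Elementwise product with the kernel and sum: 10·1 + 8·1 + 10·1 + 12·1 + 10·2 + 6·1 + 3·1.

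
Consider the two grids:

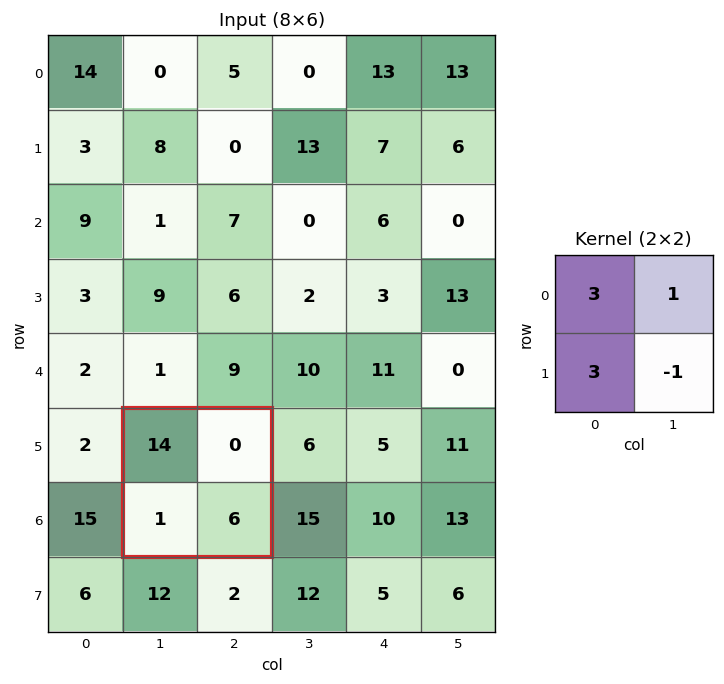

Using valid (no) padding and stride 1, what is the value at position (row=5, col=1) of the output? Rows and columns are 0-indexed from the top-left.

39

The receptive field on the input at this output position is [14 0 / 1 6]. Elementwise product with the kernel and sum: 14·3 + 0·1 + 1·3 + 6·-1.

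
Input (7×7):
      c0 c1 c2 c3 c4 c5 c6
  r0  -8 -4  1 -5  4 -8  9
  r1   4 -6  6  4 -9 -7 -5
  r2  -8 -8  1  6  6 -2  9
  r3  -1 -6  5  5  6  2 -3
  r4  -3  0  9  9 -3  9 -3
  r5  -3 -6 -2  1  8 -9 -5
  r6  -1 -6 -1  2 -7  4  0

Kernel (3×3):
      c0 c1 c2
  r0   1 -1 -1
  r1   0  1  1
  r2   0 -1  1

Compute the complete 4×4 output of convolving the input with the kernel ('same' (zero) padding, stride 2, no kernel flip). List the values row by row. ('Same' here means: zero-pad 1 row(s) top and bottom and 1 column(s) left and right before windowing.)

Output[0,0]: The receptive field on the zero-padded input at this output position is [0 0 0 / 0 -8 -4 / 0 4 -6]. Elementwise product with the kernel and sum: 0·1 + 0·-1 + 0·-1 + -8·1 + -4·1 + 4·-1 + -6·1.

-22 -6 -2 14
-19 -9 20 10
1 5 -14 7
2 -4 -1 -4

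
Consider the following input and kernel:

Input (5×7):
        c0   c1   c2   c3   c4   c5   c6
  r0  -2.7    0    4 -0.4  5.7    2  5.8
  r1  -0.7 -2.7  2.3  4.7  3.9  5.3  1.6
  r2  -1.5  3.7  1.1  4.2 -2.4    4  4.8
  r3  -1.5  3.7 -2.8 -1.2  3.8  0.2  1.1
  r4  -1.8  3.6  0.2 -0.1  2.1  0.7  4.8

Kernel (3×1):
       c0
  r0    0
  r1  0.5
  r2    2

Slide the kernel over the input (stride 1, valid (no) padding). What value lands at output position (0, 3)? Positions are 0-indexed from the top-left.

10.75

The receptive field on the input at this output position is [-0.4 / 4.7 / 4.2]. Elementwise product with the kernel and sum: 4.7·0.5 + 4.2·2.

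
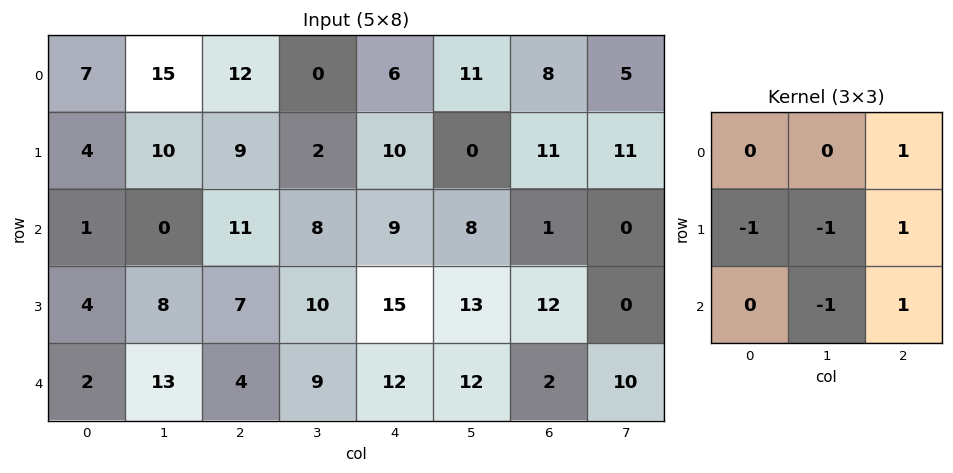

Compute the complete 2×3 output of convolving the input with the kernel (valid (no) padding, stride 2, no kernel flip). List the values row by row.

Output[0,0]: The receptive field on the input at this output position is [7 15 12 / 4 10 9 / 1 0 11]. Elementwise product with the kernel and sum: 12·1 + 4·-1 + 10·-1 + 9·1 + 0·-1 + 11·1.
Output[0,1]: The receptive field on the input at this output position is [12 0 6 / 9 2 10 / 11 8 9]. Elementwise product with the kernel and sum: 6·1 + 9·-1 + 2·-1 + 10·1 + 8·-1 + 9·1.

18 6 2
-3 10 -25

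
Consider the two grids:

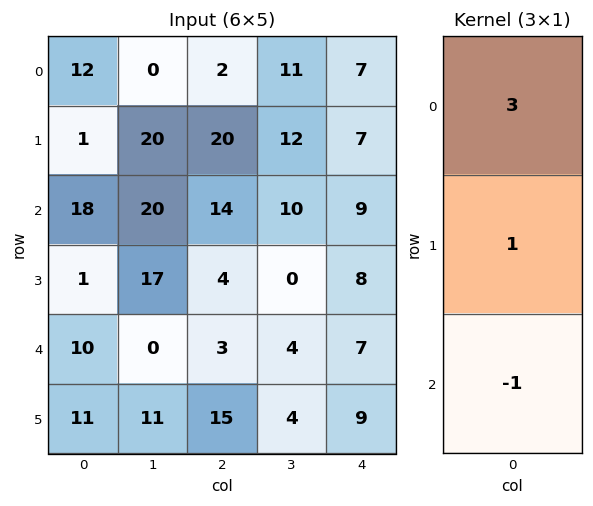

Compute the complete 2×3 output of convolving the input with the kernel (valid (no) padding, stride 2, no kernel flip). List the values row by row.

19 12 19
45 43 28

Output[0,0]: The receptive field on the input at this output position is [12 / 1 / 18]. Elementwise product with the kernel and sum: 12·3 + 1·1 + 18·-1.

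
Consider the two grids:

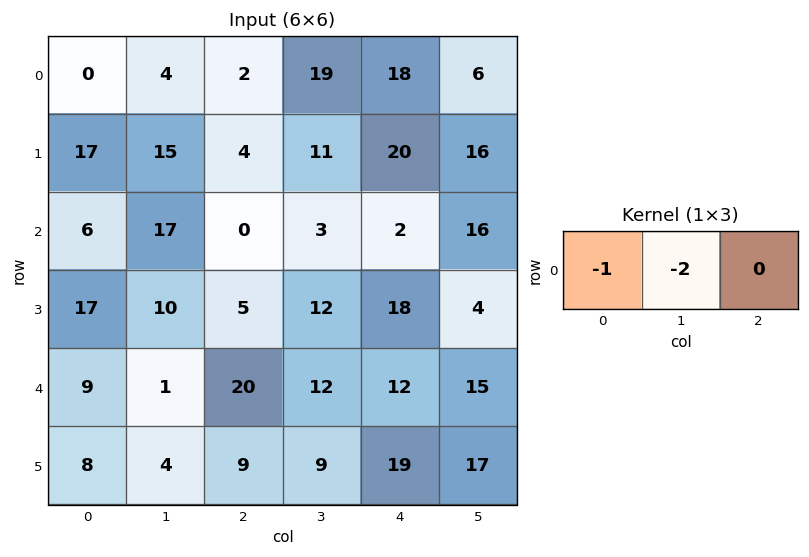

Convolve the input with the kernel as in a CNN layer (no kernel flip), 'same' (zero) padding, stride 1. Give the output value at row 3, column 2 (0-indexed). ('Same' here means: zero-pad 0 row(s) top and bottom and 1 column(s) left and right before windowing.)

-20

The receptive field on the zero-padded input at this output position is [10 5 12]. Elementwise product with the kernel and sum: 10·-1 + 5·-2.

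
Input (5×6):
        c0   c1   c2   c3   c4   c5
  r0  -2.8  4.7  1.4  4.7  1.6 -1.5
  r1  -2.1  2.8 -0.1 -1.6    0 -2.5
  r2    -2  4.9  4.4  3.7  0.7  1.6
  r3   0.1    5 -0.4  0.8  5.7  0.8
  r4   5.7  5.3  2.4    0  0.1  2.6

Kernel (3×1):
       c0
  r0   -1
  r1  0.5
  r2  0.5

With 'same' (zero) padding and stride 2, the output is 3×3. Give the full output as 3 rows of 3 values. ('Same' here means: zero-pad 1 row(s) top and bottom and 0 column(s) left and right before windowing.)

Output[0,0]: The receptive field on the zero-padded input at this output position is [0 / -2.8 / -2.1]. Elementwise product with the kernel and sum: 0·-1 + -2.8·0.5 + -2.1·0.5.
Output[0,1]: The receptive field on the zero-padded input at this output position is [0 / 1.4 / -0.1]. Elementwise product with the kernel and sum: 0·-1 + 1.4·0.5 + -0.1·0.5.

-2.45 0.65 0.8
1.15 2.1 3.2
2.75 1.6 -5.65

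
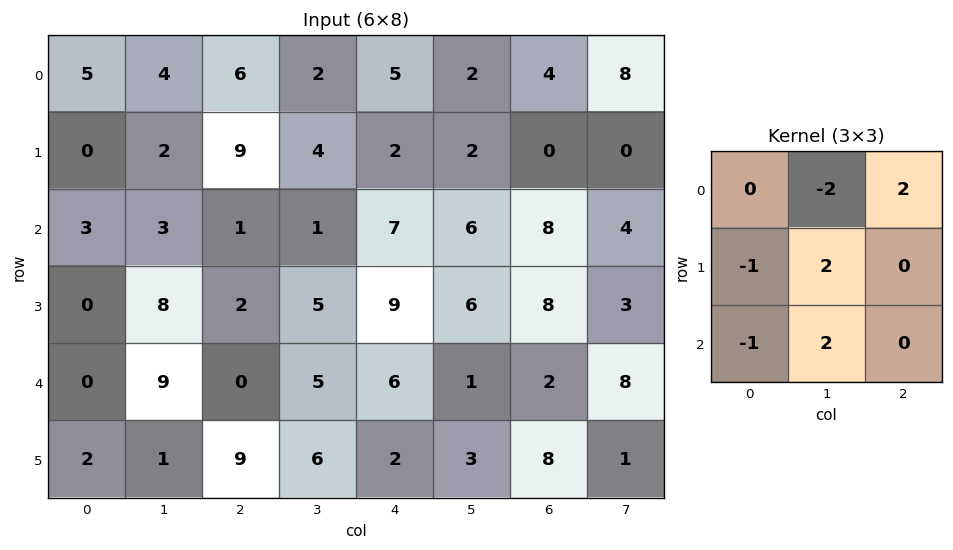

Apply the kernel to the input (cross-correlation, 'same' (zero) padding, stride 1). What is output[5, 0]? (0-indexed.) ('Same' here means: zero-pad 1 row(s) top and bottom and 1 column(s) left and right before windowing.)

The receptive field on the zero-padded input at this output position is [0 0 9 / 0 2 1 / 0 0 0]. Elementwise product with the kernel and sum: 0·-2 + 9·2 + 0·-1 + 2·2 + 0·-1 + 0·2.

22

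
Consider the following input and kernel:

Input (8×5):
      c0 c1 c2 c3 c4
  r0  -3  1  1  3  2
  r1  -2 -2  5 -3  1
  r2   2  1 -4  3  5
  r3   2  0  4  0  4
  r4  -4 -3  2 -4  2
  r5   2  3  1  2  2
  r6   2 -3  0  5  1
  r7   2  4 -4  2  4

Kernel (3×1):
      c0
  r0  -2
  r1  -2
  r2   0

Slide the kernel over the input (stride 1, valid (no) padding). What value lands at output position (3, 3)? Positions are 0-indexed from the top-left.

The receptive field on the input at this output position is [0 / -4 / 2]. Elementwise product with the kernel and sum: 0·-2 + -4·-2.

8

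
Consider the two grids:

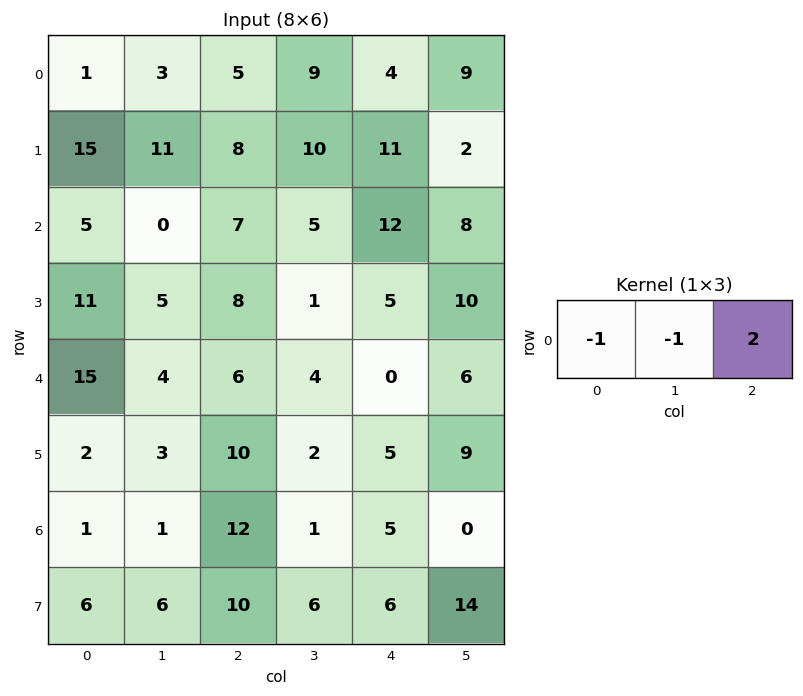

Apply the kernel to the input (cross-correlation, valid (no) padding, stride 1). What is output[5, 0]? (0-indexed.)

15

The receptive field on the input at this output position is [2 3 10]. Elementwise product with the kernel and sum: 2·-1 + 3·-1 + 10·2.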